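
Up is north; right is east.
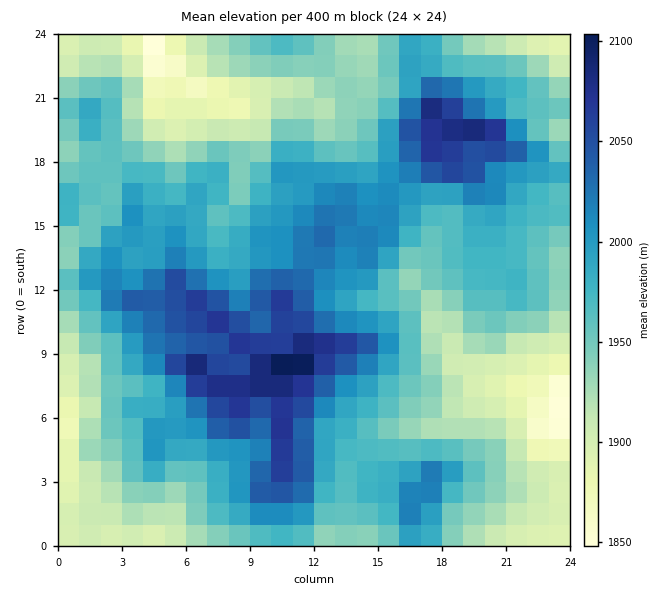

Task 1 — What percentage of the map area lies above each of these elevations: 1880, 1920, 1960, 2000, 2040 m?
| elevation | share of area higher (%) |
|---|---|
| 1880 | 97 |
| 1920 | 81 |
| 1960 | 56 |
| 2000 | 28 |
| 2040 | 11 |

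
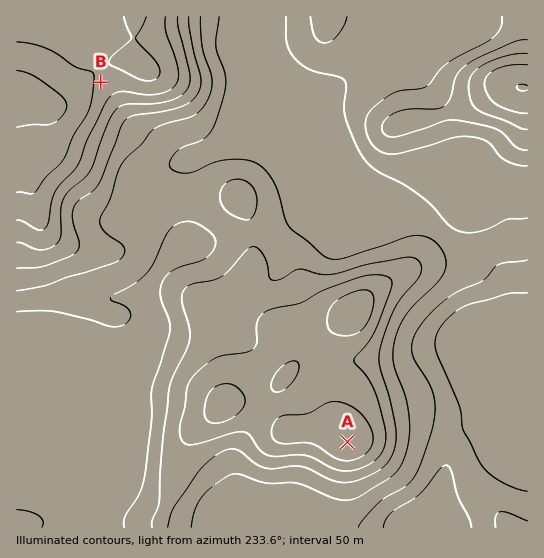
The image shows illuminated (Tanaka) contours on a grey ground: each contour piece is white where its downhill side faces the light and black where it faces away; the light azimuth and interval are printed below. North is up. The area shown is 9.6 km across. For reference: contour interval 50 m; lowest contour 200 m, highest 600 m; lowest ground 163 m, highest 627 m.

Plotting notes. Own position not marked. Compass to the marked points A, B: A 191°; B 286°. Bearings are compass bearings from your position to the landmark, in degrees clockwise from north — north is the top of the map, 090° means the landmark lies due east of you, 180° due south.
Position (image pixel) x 401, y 168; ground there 320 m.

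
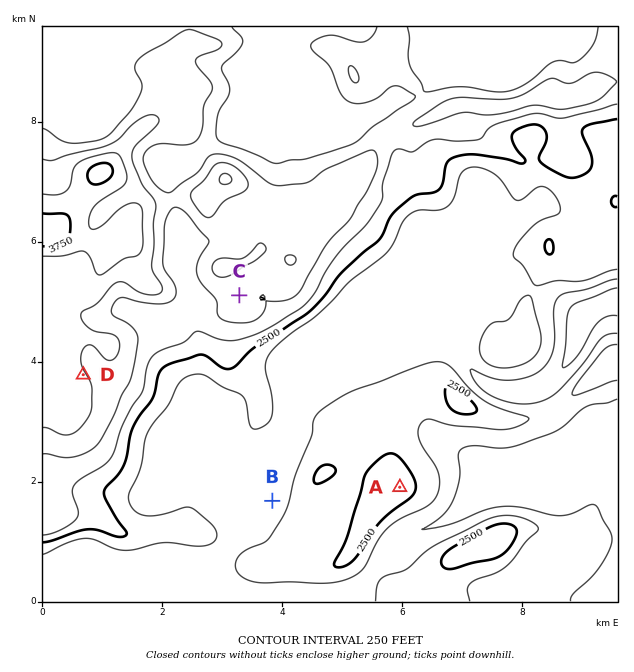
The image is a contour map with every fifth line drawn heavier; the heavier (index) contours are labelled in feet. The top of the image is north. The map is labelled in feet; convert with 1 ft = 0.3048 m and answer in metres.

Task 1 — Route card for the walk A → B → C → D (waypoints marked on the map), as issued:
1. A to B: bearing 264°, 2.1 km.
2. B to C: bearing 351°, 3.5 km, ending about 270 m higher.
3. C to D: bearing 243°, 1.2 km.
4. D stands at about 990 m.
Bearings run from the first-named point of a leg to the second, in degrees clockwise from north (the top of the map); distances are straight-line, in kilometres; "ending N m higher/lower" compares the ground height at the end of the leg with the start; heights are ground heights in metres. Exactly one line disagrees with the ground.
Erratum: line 3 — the distance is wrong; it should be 2.9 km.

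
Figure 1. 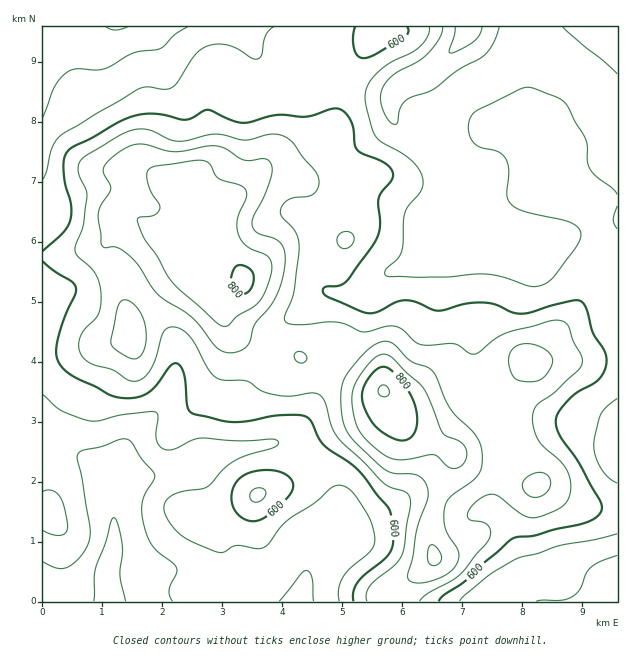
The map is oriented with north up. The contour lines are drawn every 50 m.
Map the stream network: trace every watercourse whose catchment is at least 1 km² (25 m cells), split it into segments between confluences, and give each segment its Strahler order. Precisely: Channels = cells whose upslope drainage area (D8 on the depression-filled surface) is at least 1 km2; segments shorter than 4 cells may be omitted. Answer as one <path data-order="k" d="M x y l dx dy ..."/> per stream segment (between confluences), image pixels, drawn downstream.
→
<path data-order="1" d="M275 601l21 0"/><path data-order="1" d="M494 601l5 0"/><path data-order="1" d="M617 576l0 25"/><path data-order="2" d="M310 556l0 5-2 1 0 9-1 2-2 10-1 2-2 7-3 5 0 4-3 0"/><path data-order="2" d="M326 540l-16 16"/><path data-order="1" d="M340 526l-14 14"/><path data-order="1" d="M509 525l5 9 0 6 1 1 0 8 2 1 0 9 1 2 0 9 2 1 0 5 12 21 4 4 9 0"/><path data-order="1" d="M380 514l-1 2-3 0-3 3-2 0-3 3-10 6-18 4-14 8"/><path data-order="2" d="M115 498l0 45-2 1 0 6-1 2 0 3-3 6 0 4-2 2 0 22 2 2 0 10 1 0"/><path data-order="2" d="M116 492l0 4-1 2"/><path data-order="1" d="M92 463l23 23 0 12"/><path data-order="2" d="M617 448l0 6"/><path data-order="1" d="M281 441l-3 1-4 0-2 2-13 1-2 2-9 0-1 1-8 0-1 2-6 0-2 1-6 0-1 2-12 1-17 8-3 3-12 6-4 0-2 1-4 0-2 2-27 0-1 1-6 2-17 15"/><path data-order="1" d="M521 441l3 0 15-9 62 0 16 16"/><path data-order="1" d="M610 417l1 0 6 6 0 25"/><path data-order="1" d="M175 373l0 5-2 1-1 9-8 15-37 38 0 3-3 6 0 6-2 1 0 17-1 1 0 5-2 1 0 3-1 2-2 6"/><path data-order="1" d="M472 349l1-7 6-12 0-89-3-3"/><path data-order="1" d="M311 298l3-3 6-1 2-2 9 0"/><path data-order="2" d="M331 292l3 0 1 2 30 0 20-20 4-1"/><path data-order="1" d="M377 286l2-3 10-10"/><path data-order="1" d="M127 276l-3-2-5 0-1 2-6 0-2 1-9 0-1 2-5 0-1 1-3 0-2 2-3 0-1 1-3 0-2 2-3 0-6 3-6 0-1 1-14 2-1 1-6 2 0 6"/><path data-order="2" d="M389 273l2-2 3 0 6-3 4 0 11-6 21-21"/><path data-order="1" d="M431 252l5-8 0-3"/><path data-order="1" d="M538 247l-2 2-30 0-4-3-3 0-6-3-5 0-1-2-3 0-2-1-6-2"/><path data-order="2" d="M436 241l1-1 0-8 2-1 0-3 7-14 2-7"/><path data-order="2" d="M476 238l-6-3-16-16 0-20-2-1 0-6-1-2 0-4-2-2"/><path data-order="1" d="M296 214l6 3 12 12 0 24 2 2 0 9 1 1 2 11 4 9 8 7"/><path data-order="1" d="M413 214l6 3 18 0 11-10"/><path data-order="2" d="M448 207l1-3 0-20"/><path data-order="1" d="M43 199l0-13"/><path data-order="1" d="M127 192l-2-2-78 0-4-4"/><path data-order="2" d="M43 186l0-132"/><path data-order="3" d="M449 184l-1-6-6-12-5-4 0-2-25-25-2 0-4-5-2 0-10-10-2-3 0-20"/><path data-order="1" d="M391 102l0-3 1-2"/><path data-order="3" d="M392 97l2-4 9-9 6-3 7-2 14-7 34-35 3-6 0-4 2 0"/><path data-order="1" d="M245 85l3-4 0-3 3-5 0-4 2-2 0-19-3-3 0-2"/><path data-order="1" d="M167 76l0-12-1-1 0-5-3-6-26-25"/><path data-order="1" d="M292 66l-3 0-2-2-7 0-2-1-4 0-2-2-6-1-16-17"/><path data-order="1" d="M617 63l0-36"/><path data-order="2" d="M250 43l-17-16-96 0"/><path data-order="1" d="M109 33l1-6 6 0"/><path data-order="2" d="M137 27l-21 0"/><path data-order="1" d="M587 27l30 0"/>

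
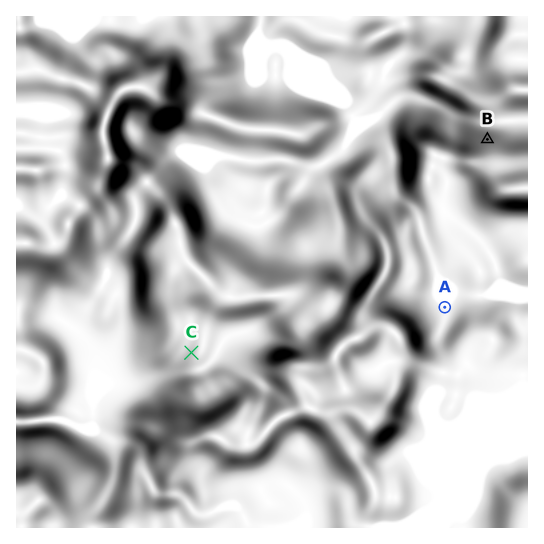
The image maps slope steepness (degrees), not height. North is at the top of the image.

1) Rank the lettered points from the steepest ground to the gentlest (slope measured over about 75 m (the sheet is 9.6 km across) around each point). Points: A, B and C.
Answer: B C A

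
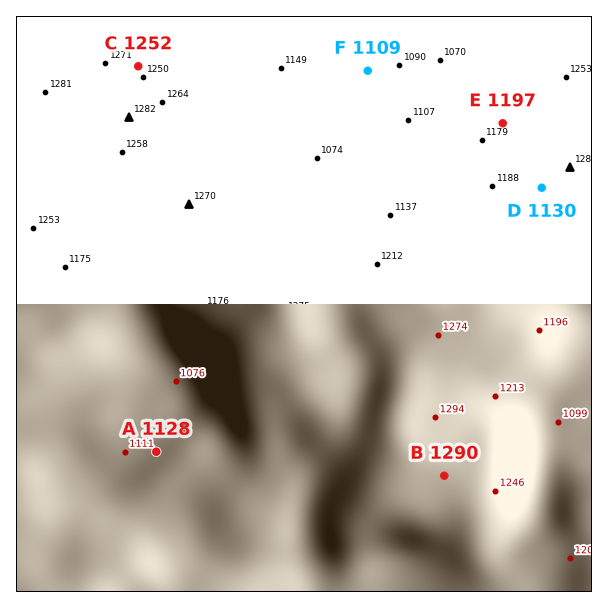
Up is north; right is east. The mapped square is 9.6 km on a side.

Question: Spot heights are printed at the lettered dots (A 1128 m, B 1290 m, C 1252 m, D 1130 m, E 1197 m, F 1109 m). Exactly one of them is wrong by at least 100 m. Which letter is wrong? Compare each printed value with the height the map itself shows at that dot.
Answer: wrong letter D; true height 1255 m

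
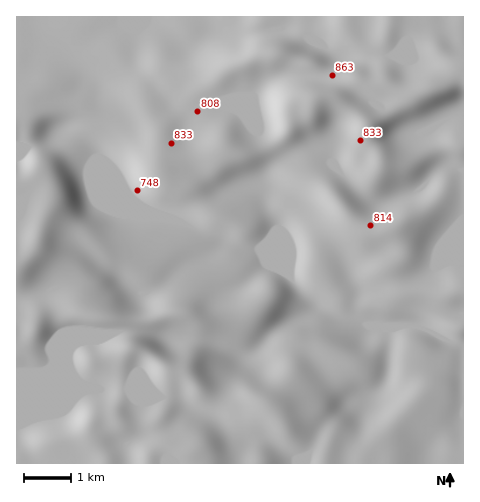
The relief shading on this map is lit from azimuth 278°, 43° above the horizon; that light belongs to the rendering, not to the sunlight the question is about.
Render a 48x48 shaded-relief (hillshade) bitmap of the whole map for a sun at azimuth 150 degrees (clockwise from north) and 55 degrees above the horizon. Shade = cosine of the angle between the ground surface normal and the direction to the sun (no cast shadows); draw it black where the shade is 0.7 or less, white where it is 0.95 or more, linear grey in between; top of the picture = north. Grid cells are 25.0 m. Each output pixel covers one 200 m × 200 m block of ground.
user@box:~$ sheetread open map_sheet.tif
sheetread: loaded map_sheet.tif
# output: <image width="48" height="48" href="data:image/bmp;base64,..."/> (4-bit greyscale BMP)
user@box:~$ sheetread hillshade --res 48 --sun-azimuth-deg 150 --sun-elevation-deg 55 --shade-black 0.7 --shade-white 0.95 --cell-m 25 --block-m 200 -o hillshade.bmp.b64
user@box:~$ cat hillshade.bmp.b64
<image width="48" height="48" href="data:image/bmp;base64,Qk32BAAAAAAAAHYAAAAoAAAAMAAAADAAAAABAAQAAAAAAIAEAAATCwAAEwsAABAAAAAAAAAAAAAAABEREQAiIiIAMzMzAERERABVVVUAZmZmAHd3dwCIiIgAmZmZAKqqqgC7u7sAzMzMAN3d3QDu7u4A////AFZ3d3d2ZlVnd3iHdlRWiYdnh2d3d3d2dzRWd3d3d2RWZmZ3ZlVniZdnh2Z3d4d2ZiIkVWeIiHVFVERVZnd5qql3h2VneIh3ZkMREjV3iHZmVERGeImZqqmGd1RFeIiHdnZUMQJWZmVWZUVniImZmZmXZlQzV4iIh3d3ZSEjRVVFZmeIiIiId4iIZmVDRniIiHd3d1MjNWZleImYd2ZmZnd3d3ZUNGiIiHd3d3ZVVnd4mZqXZDMjRWZniIdkRFZ3d3d3d3iHd3d4mph2QhABNVVWeJmGRERVZnd3d3iZiId4iHZVQxERNFVmeIiHVURFVpmHd3eIiah1Q0VVRDMzNFVmZ3d3VVVVZpmYd2VWeJhSABNVZmVERFZmZUVmVWZlVomod2VDNFUyIjV4iZhlRVVVRDNFRFVVZ4m6h3d2QzVnd3iaqqqWRERERERFQ0VniXirqZmZl3iauqqqmau5ZDREVmd3dmeImVVomZmZh2VompmIiIq8p1VWeJmaqqmZh0RGZnZlQyESNVVVVWebuod4mqqqu6qZmWZVVVVUREMgASMzMiNYqZmZqpiImZmZmqmHZmZmZndkMzRVVCEleJmZmYiHiId3eMuph3d3eIiHZVZmdlMjV3iIiIiIiHZVVby6iHZniId3dmZmd3ZFZmd4iHeImZdmVYmqh2Znd3Z3d2ZmZnd3d1Z4iId3iamHdjWIdmZ3dmZmd3dmZnd3d2Z4mZmIiaqHdxJXZmZmZmZmZnd3eJmHd2Z4mZqqqquYdzNXh3ZVVVVVZmeJmaqYd3d4iZmZqru5d1VomHVERFVWZ3iamZmpiHd3iIdmeJq6h3ZoqXVFZmZ3iIiJiIiJiHd3iHUyI2iqmHdomoZnd3iZqqmHd3eIh3d3d2ZUISR5mXdniYh3d3iaqqmHZnd3d3d3dniZdUNHmXd2d4h3d3eJmZmqmHiHeId2Zom8upZFeEVmZoh3d3d4iImry6qYiIdlZ4iszMp1ZwJFV4h3d2Z4iImbzdy5h3dmd3eKqruneBAjV5iIh2Z4iIiJq8y6mHd3d3Znd4q6qnUzV5mZiHZnd3d4iIiaupiId3d2ZmeZqpmHeJqpmHZnd2ZWd2ZorLqph4modmZnd6u7mZmZh3Zmd2ZVVndmi8zKmIq7uYd2VZq8upmId2ZmZ3ZVVndlabzcqYis3LqXZneJmYd3ZmZmZ3dmZ3dlaJvMuXZ5ze3LmFVmdmZmZmZmZ3d3d3dkRnirqXd4m87+3FVmZmZmZWZmd3eJiIdjM0RWeImZiJrO7lVWZmZmZVVnd2aJqpl1MjM0V4iIdVV5vFVVZmZmZlVndmZnmrupdmZURFVFVDM1eGVVZmd3dmVmZlREZ5qqqHdlMiM0VVRFZmZmZ3d3d2VVVUMiIjV4h1RFVVVmZ3ZmVXd3d3d3d3ZVZmUyEAASNERWeHd4h3dmZXd3d3d3d3ZmZ3dlRCIRJFZ3eId4iHdmZ3d3d3d3d3d3d3d3ZmZmVmd2d3dniHd3d3d3d3d3d3d3d3d3d2eIh3dmZ3dmiId3dw=="/>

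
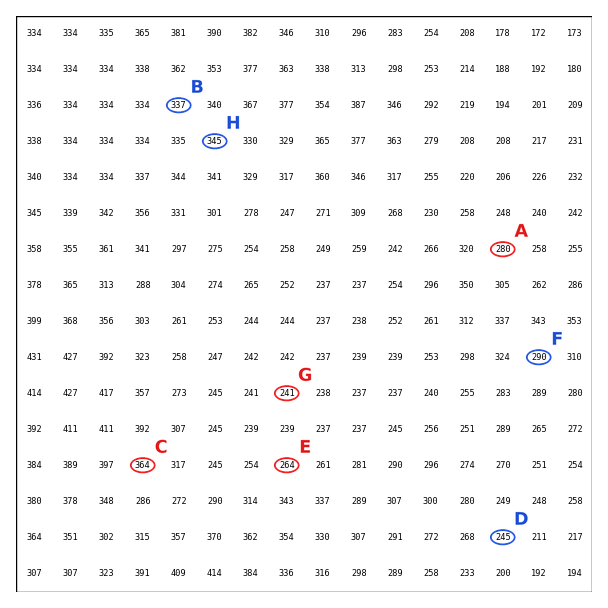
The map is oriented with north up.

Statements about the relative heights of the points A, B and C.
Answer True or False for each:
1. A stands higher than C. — False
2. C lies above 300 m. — True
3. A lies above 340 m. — False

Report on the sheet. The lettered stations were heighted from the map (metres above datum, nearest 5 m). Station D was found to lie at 245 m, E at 265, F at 290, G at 240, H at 345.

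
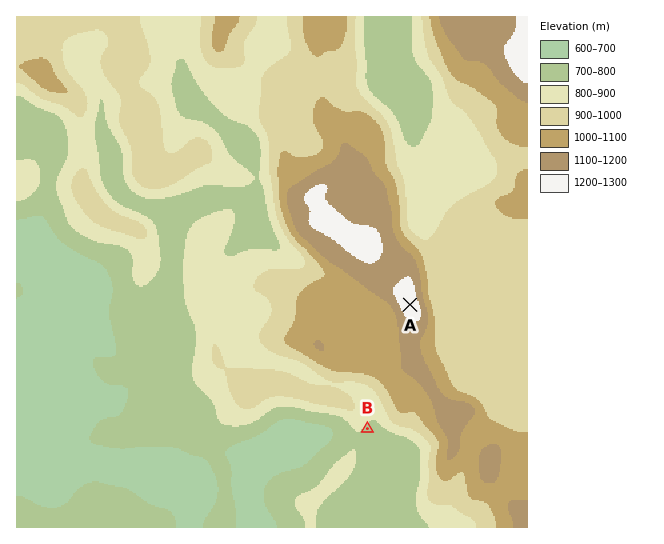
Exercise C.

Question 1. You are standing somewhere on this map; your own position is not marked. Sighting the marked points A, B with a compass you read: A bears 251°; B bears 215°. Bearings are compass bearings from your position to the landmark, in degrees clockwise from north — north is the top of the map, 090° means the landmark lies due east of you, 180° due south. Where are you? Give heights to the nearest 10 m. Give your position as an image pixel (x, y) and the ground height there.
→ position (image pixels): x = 468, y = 285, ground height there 920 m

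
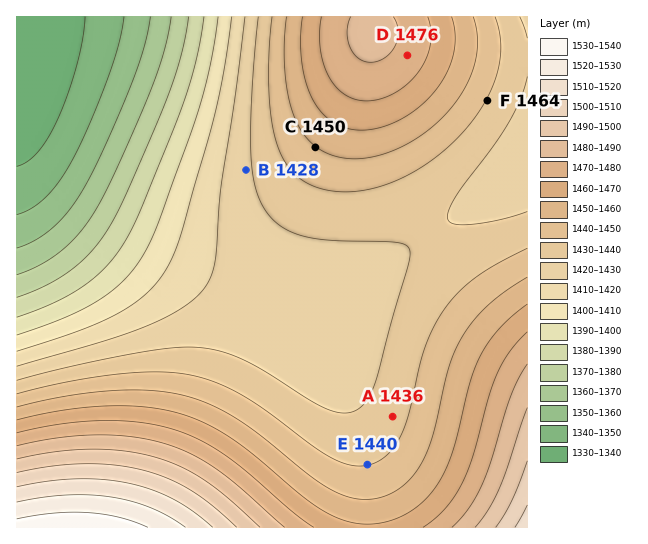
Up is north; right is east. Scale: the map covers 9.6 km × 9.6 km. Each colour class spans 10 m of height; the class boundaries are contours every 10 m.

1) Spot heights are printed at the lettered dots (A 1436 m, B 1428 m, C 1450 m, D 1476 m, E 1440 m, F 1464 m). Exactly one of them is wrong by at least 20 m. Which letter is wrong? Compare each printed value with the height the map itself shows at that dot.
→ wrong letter F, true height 1439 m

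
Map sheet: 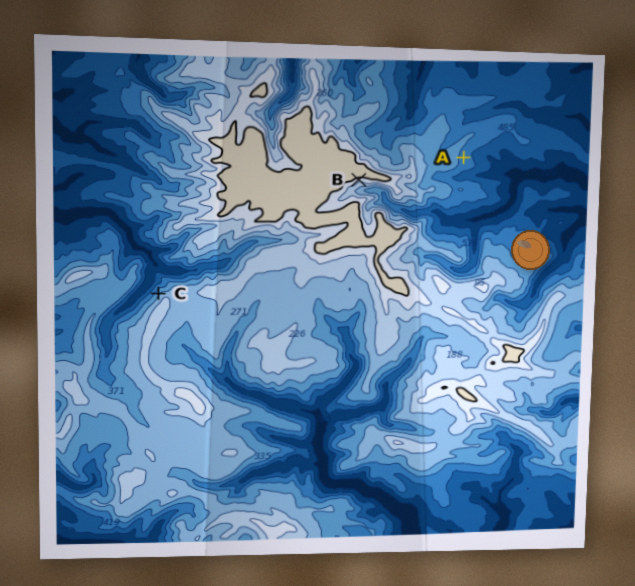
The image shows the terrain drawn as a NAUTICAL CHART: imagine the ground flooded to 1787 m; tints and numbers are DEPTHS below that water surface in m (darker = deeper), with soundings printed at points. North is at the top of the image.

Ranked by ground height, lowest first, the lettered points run A C B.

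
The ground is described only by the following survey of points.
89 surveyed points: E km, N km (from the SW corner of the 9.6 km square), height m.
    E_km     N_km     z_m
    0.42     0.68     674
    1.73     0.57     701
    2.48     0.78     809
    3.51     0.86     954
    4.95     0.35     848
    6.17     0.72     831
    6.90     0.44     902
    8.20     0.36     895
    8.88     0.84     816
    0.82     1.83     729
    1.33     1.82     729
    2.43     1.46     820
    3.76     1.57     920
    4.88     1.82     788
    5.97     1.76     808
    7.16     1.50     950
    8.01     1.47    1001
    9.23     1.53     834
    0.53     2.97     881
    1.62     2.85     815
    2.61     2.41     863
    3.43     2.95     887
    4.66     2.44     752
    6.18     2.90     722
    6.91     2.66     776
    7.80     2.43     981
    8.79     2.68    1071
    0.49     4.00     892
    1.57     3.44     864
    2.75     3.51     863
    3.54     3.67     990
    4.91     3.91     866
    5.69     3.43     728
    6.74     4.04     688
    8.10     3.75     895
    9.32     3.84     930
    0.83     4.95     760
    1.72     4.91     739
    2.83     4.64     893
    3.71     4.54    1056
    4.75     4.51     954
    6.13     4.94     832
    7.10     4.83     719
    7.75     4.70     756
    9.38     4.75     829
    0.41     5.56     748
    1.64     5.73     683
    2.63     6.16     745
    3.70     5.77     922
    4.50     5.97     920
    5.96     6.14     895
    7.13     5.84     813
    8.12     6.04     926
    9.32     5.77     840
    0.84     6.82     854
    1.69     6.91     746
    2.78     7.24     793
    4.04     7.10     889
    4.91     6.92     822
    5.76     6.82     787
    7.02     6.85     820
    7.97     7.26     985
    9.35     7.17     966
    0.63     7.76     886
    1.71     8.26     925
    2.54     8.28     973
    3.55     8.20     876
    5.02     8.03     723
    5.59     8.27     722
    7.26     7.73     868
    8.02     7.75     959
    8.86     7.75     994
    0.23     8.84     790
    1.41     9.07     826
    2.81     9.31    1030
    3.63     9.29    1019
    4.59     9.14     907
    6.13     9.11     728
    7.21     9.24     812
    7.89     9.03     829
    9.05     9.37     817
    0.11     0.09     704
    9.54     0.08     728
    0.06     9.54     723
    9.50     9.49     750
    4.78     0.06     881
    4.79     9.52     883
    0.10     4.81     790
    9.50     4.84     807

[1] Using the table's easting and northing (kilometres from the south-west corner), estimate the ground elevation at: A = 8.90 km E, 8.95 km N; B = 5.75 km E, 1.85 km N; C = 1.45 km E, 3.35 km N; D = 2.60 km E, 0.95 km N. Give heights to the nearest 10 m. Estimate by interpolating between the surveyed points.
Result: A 870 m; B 800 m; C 870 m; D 820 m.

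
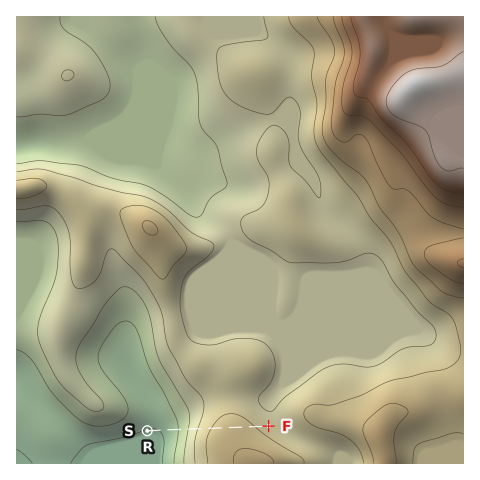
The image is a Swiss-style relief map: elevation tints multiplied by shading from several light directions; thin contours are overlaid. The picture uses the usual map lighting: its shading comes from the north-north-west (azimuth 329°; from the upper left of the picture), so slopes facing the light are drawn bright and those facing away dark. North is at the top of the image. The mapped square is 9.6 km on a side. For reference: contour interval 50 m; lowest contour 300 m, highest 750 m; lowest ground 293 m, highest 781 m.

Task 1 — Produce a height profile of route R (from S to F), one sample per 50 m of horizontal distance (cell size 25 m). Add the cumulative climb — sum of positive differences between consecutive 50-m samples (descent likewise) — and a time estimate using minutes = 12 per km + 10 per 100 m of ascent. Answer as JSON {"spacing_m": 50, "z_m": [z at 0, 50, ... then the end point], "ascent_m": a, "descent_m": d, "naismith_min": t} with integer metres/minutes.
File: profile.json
{"spacing_m": 50, "z_m": [298, 297, 297, 298, 299, 300, 303, 306, 311, 316, 322, 329, 338, 347, 357, 368, 380, 393, 405, 418, 430, 442, 454, 464, 474, 483, 490, 497, 503, 508, 513, 516, 520, 522, 524, 525, 526, 526, 525, 524, 522, 520, 517, 514, 510, 505, 501, 496, 491, 485, 480, 476, 472, 471], "ascent_m": 229, "descent_m": 55, "naismith_min": 54}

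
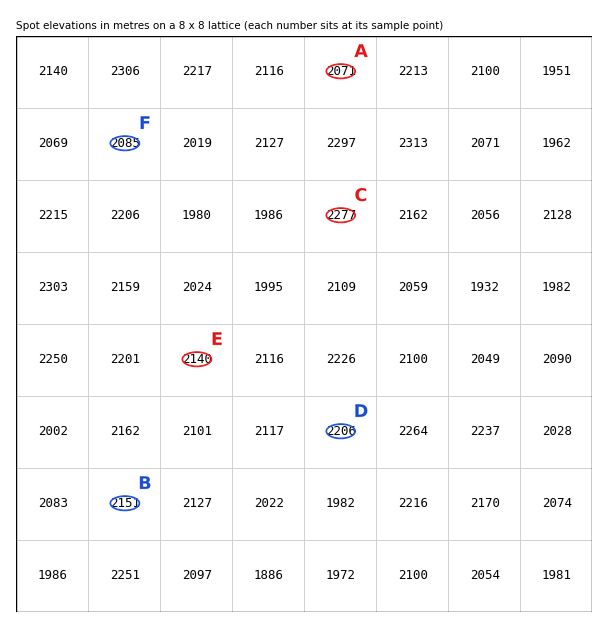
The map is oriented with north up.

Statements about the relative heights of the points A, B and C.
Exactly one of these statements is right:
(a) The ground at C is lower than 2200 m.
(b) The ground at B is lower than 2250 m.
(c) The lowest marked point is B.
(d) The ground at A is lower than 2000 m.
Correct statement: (b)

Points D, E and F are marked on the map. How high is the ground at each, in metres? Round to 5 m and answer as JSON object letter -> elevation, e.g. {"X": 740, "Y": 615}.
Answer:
{"D": 2205, "E": 2140, "F": 2085}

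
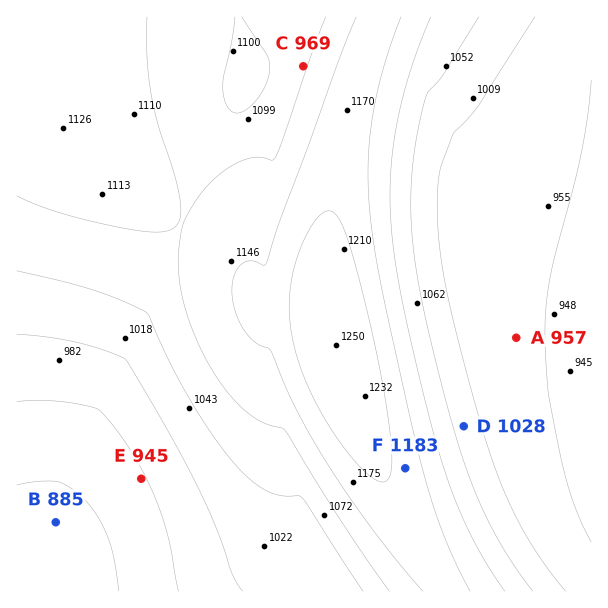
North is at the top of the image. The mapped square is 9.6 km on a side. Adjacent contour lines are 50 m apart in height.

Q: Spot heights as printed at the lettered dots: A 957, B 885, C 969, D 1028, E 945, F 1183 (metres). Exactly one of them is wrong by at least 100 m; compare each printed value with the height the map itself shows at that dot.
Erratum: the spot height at C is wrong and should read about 1094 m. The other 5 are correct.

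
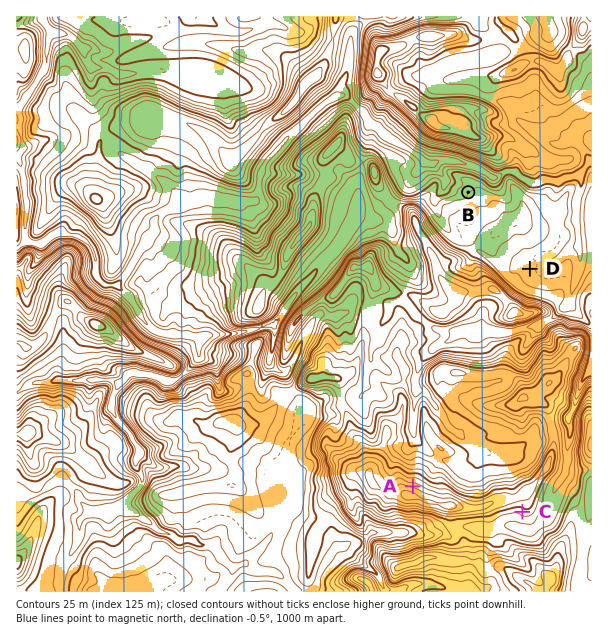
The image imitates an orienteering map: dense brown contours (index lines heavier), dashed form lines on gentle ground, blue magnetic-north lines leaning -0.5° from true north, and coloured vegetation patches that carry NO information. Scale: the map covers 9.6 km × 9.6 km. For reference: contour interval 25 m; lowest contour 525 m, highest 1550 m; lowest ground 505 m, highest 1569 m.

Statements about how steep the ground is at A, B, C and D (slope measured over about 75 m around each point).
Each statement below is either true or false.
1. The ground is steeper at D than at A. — false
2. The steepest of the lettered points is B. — false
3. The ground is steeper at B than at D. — true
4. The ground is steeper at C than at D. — true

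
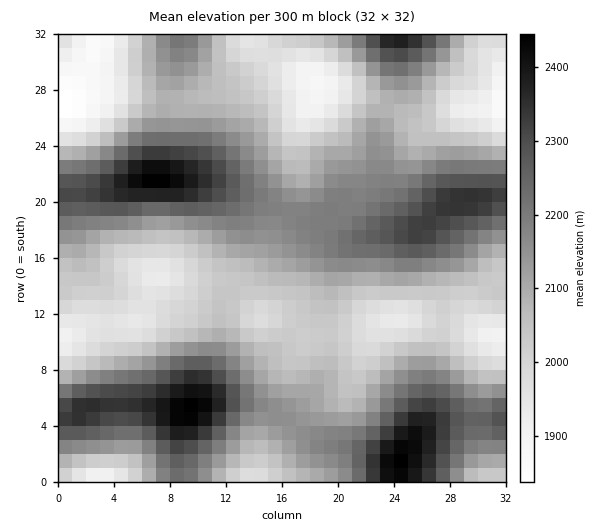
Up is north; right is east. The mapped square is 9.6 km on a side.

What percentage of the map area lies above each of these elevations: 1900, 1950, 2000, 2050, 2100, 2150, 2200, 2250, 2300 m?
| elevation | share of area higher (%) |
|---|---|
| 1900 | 97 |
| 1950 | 91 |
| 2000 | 80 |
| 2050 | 65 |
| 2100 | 51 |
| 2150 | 40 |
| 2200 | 27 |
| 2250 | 19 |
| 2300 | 12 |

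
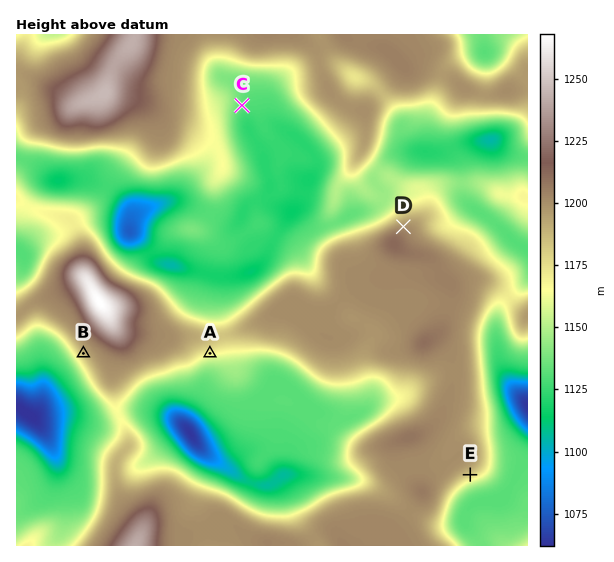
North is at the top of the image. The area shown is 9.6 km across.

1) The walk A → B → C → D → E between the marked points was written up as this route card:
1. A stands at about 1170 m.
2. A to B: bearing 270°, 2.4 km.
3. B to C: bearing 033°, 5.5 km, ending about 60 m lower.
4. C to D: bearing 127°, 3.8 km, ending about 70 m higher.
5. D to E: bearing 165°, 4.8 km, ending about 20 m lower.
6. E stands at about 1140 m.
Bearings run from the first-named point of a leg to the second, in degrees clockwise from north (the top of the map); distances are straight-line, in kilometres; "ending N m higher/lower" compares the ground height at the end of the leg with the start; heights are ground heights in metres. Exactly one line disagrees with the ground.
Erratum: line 6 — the height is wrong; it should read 1180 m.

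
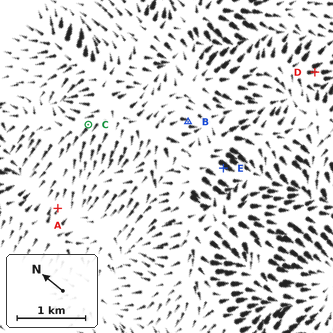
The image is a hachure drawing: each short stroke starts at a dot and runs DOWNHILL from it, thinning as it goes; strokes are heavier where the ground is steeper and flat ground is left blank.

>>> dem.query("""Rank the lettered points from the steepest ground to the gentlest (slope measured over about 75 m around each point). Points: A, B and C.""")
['C', 'B', 'A']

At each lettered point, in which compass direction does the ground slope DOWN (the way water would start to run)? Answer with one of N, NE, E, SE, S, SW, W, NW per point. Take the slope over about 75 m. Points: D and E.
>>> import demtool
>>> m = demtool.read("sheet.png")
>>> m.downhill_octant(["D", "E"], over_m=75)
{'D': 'SE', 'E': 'S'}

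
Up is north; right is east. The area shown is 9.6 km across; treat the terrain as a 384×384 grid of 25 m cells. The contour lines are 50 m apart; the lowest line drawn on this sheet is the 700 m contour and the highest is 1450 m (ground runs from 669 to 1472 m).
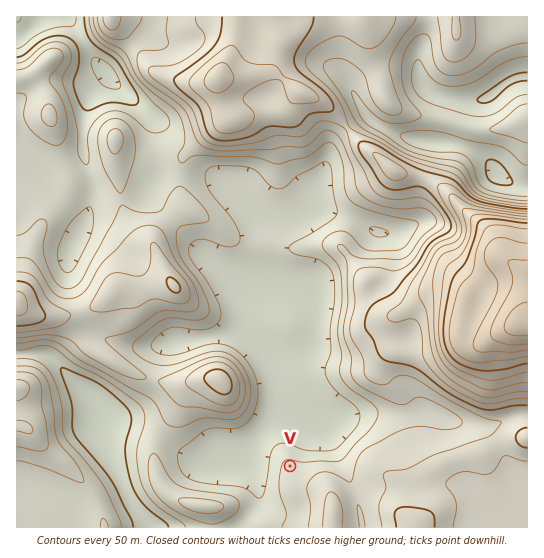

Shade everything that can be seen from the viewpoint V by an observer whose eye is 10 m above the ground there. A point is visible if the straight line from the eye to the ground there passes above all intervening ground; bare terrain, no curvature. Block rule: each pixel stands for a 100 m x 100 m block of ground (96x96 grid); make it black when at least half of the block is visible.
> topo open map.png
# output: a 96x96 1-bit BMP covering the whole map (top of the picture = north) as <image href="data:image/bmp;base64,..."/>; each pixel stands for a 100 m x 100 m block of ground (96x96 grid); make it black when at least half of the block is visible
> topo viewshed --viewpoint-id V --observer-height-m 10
<image width="96" height="96" href="data:image/bmp;base64,Qk2+BAAAAAAAAD4AAAAoAAAAYAAAAGAAAAABAAEAAAAAAIAEAAATCwAAEwsAAAIAAAAAAAAA////AAAAAAAAAAAAAO4AwAAAAAAAAAAAAD4AwAAAAAAAAAAAAPwA4AAAAAAAAAAAA/gA4AAAAAAAAAAAP/gA4AAAAAAAAAAB//gA4AAAAAAAAAAH//gB4AAAAAAAAAAP//gD4AAAAAAAAAAf//AfwAAAAAAAAAAf//A/wDgAAAAAIAA///A/wPAAAAAAYAA///A/w+AAAAAA4AA///g/h+AAAAADwAA///hzj+AAAAAPwAA///wB/+AAAAAfgAA///4B//AAAAAfgAA///////wAAAA/AAA///////4AAAE/AAAf//////8AAAA/AAAH//////+AAAB/AAAD//////+AAcB/AAAD///////AD8P/AAAB///////Af8P/AAAB//////+D/8P/AAAB5/////+P/8H+AAAAg/////8P/8H+AAAAAf////wf/8B8AAAAAP////g//8A8AAAAAH////B//8AYAAAAAA///////8AAAAAAAA///////5AAAAAAAA///////xgAAAAAAA///////h8AAAAAAB////wP+D8AAAAAAB////AP4H+AAAAAAD////gP4H/wAAAAAD////4P4Hj+AAAAAH////8PwDD/AAAAAP///z+PwBD/AAAAAP///z7PwAD+AAAAAf/P/wB/4AD4AAAAA////wA/4ADwAAAAB////4A/4ABwAAAAB////4Af4AAgAAAAB////8Af4AAAAAAAB////8AP4AAAAAAAB////wAPwAAAAAAAD////gAHwAAAAAAAD////gAHgAAAAAAAH////gADAAAAAAAAH////AAAAAAAAAAAP////AAAAQAAAAAAf///+AAAAwAAAAAA//+AQAAAAQAAAAAB//AAAAAAAQAAAAAD/8AAAAAAAQAAAAAH/wAAAAAAAAAAAAAH/AAAAAAAAAAAAAAH+AAAAAAAAAAAAAADwAAAAAAAAAAAAAAAAB+AAAAAAAAAAAAAAD/gAAAAAAAAAAAAAH/wACAAAAAAAAAAAH/4AHgAAAAAAAAAAP/4AP4AAAAAAAAAAP/8AP+AAAAAAAAAAf/+AP8AAAAAAAAAA///AfwAAAAAAAAAH///gfgAAAAAAAAA////w/AAAAAAAAAA////5+AAAAAAAAAA/////4AAAAAAAAQAf////wAAAAAAAAwAf////gAAAAAAAAAAf////AAAAAAAAAAA/////AAAAAAAAAAAwP///AAAAAAAAAABwAf/+AAAAAAAAAADwAAf8AAAAAAAAAAH4AAf4AAAAAAAAAAf+AAfgAAAAAAAAAA//AAcAAAAAAAAAAB//gAAAAAAAAAAAAD8DwAAAAAAAAAAAAHwAQ4AAAAAAAAAAAGAAAAAAAAAAAAAAAAAAAAAAAAAAAAAAAAAAAAAAAAAAAAAAAAAAAAAAAAAAAAAAAAAAAAAAAAAAAAAAAgAAAAAAAAAAAAAAHgAAAAAAAAAAAAAAPgAAAAAAEAAAAAAAfgAAAAAAMAAAAAAAPgAAAAAAOAAAAAAAHAAAAAAAMAAAAA="/>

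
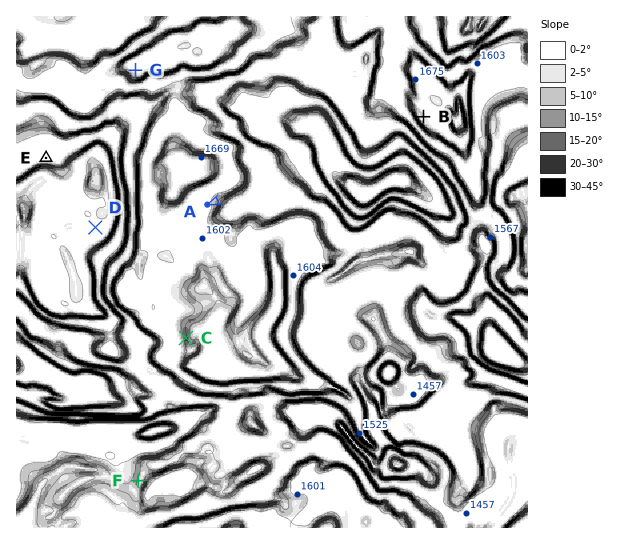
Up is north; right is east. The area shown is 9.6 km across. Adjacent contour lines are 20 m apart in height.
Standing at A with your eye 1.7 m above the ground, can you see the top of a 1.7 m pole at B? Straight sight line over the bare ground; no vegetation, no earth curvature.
yes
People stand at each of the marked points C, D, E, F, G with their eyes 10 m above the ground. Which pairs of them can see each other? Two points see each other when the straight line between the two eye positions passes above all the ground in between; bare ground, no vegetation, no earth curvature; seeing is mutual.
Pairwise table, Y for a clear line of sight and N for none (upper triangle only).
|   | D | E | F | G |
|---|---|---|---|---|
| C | N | N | Y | Y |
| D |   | Y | N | Y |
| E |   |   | N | N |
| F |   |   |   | N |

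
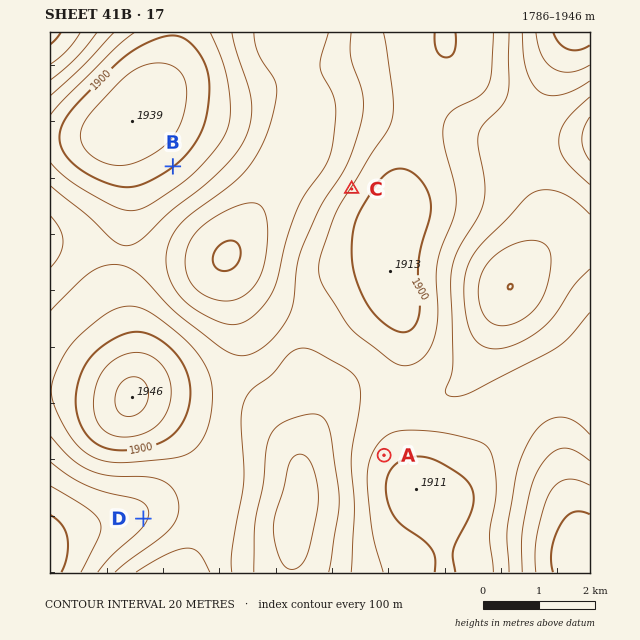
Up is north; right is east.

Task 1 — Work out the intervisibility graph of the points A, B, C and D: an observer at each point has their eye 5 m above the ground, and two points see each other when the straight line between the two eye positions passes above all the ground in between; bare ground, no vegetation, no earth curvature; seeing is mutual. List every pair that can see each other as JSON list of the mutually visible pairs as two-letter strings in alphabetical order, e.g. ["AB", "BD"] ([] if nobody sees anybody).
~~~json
["AB", "BC"]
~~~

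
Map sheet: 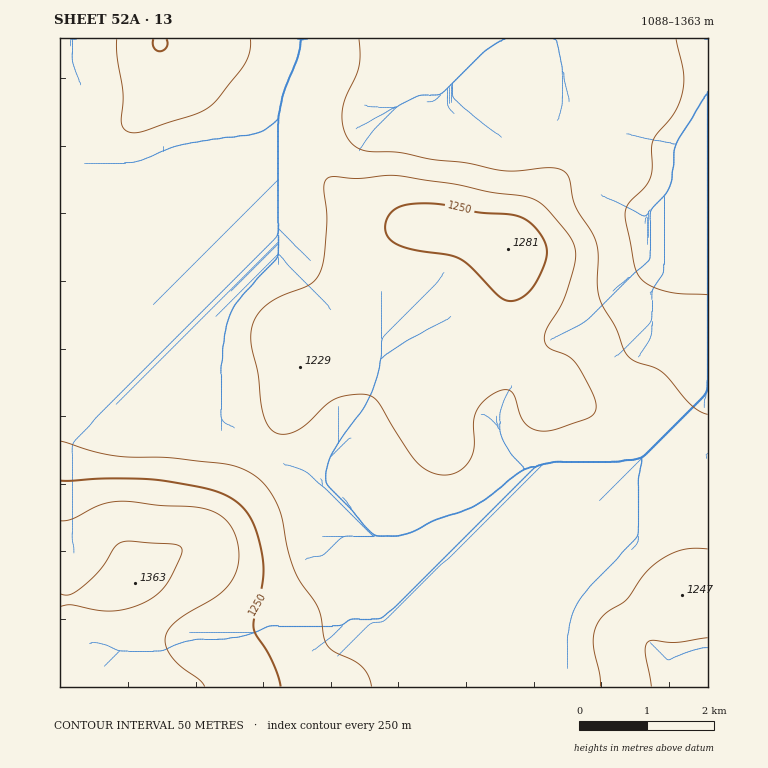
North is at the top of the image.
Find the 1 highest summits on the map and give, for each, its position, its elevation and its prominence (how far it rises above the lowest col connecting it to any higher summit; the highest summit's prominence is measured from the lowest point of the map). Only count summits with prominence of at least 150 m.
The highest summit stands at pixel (135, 583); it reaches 1363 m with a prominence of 275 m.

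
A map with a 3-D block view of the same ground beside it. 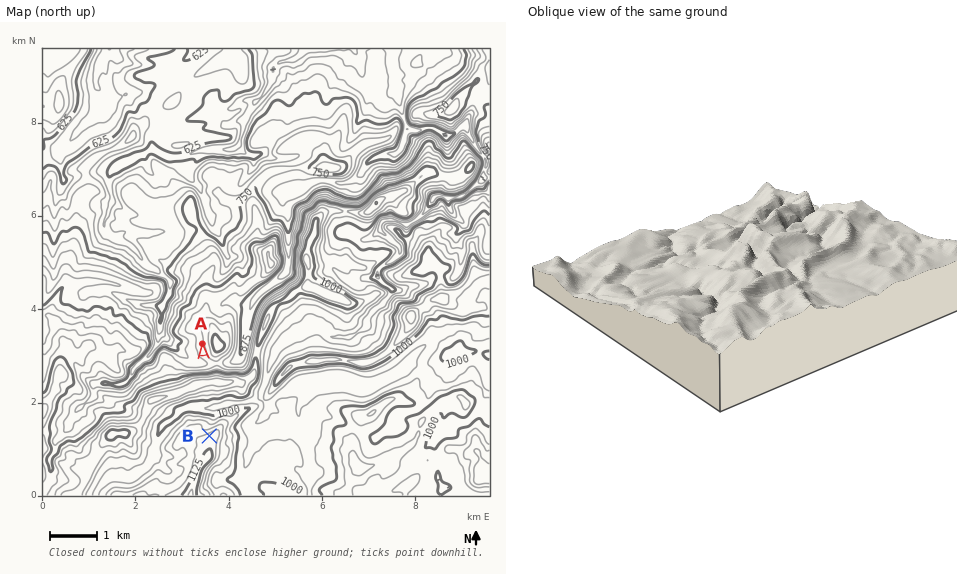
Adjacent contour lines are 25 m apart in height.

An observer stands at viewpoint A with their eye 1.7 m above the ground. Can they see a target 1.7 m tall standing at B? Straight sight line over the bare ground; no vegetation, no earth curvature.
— no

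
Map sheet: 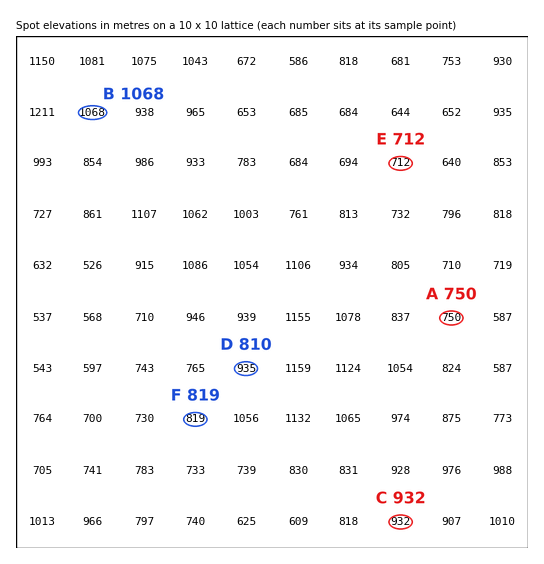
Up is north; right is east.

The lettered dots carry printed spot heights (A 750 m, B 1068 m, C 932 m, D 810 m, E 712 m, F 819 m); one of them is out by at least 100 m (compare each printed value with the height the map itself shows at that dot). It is D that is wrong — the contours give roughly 935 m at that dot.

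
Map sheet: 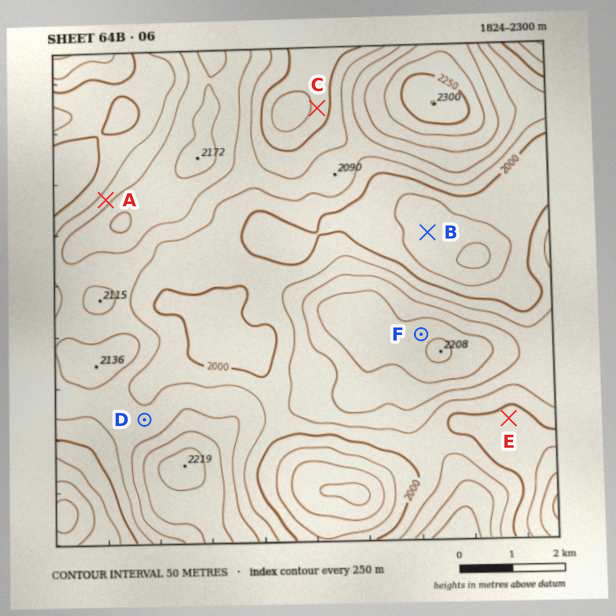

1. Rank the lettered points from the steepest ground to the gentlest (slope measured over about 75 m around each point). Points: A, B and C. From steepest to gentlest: A C B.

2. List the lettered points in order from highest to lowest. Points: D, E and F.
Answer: F D E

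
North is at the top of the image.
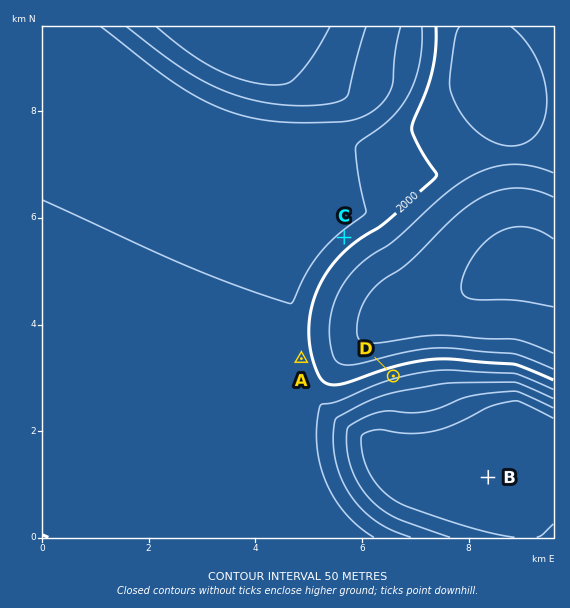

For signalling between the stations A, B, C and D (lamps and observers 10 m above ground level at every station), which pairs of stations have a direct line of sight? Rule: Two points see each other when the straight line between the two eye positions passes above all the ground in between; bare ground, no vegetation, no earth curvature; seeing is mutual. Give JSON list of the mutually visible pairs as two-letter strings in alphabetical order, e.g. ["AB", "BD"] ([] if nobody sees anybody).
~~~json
["AC", "AD", "CD"]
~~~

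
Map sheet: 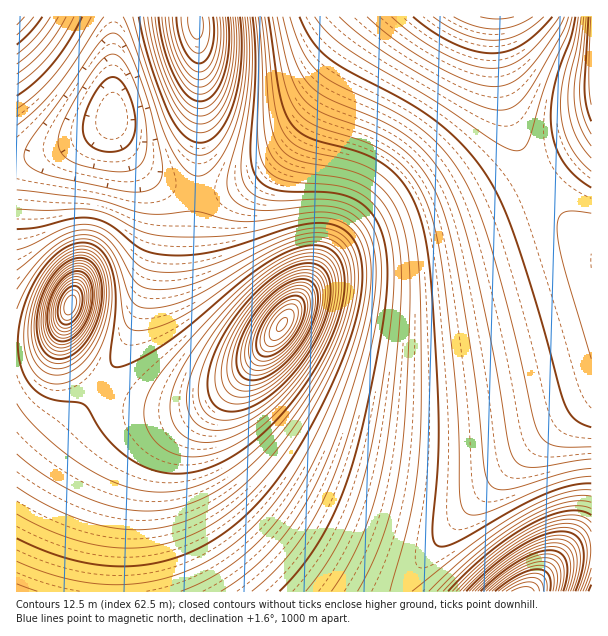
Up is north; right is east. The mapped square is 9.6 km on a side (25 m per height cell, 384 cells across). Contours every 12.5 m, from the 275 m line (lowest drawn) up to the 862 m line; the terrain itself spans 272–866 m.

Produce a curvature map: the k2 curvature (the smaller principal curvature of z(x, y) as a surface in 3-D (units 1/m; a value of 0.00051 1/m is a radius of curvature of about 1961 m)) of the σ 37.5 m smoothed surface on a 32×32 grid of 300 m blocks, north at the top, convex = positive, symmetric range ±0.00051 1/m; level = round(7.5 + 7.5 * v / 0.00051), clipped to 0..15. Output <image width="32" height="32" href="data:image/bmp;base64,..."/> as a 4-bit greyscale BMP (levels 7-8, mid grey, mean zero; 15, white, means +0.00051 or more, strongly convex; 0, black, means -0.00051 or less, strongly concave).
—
<image width="32" height="32" href="data:image/bmp;base64,Qk12AgAAAAAAAHYAAAAoAAAAIAAAACAAAAABAAQAAAAAAAACAAATCwAAEwsAABAAAAAAAAAAAAAAABEREQAiIiIAMzMzAERERABVVVUAZmZmAHd3dwCIiIgAmZmZAKqqqgC7u7sAzMzMAN3d3QDu7u4A////AHd3d3d3d3d3d3d2QRN5mIZ3eId3d3d3d3d3d1MRN4iHiIiIh3d3d3d3d3dlMiRnd4iIiIh3d3d3d3d3dlMiRneIiIiId3d3d3d3d3dlQzVmiIiIh3d3d3d3d3d3dlREVoiIiHd3d3d3d3d3d3d2VVaIiHd3d3d3d3d3d3d3d2ZmiId3d3d3dmZnd3d3d3d3Znd3d3d3d2ZmZnd3d3d3d3d3Z3d3d3ZmVVZnd3d3d3d3ZVRnd3ZmZlRFZnd3d3d3d0QyNndmVmdkNFZ3d3d3d3cjUQRnZlVolzNGZ3d3d3d3BKcAZ3ZUSctTRWd3d3d3dwTuAEd2VDbMhEVmd3d3d3cA70A3dmQzipZFZnd3d3d3EHpQN3dlQ0d2VWZ3d3d3d0AVQUd3ZlRFZmZmd3d3d3djE0NXd3ZVRWZmZnd3d3d3dkRVZ3d2ZVVmZnd3d3d3d3dmZnd3dmZmZnd3d3d3d3d3d3d2ZmZmZmd3d3d3d3dmZmd3ZmZmZmZ3d3d3d3d2ZmZmZmVmZmVmd3d3d3d3ZmZmZmZVZmZlVnd3d3d3d2Zmd2ZlVWd3ZVZ3d3d3d3dmZnd2ZURnd2RFd3d3d3d2ZlV3d2Q0eIhkRWd3d3d3dmZTd3dkNIiYZEVnd3d3d3ZmUXd3VDSJmXQ1Z3d3d3d2ZkGHd1MlmqlzNWd3d3d3ZmYi"/>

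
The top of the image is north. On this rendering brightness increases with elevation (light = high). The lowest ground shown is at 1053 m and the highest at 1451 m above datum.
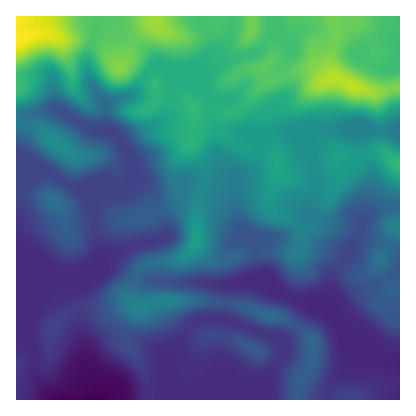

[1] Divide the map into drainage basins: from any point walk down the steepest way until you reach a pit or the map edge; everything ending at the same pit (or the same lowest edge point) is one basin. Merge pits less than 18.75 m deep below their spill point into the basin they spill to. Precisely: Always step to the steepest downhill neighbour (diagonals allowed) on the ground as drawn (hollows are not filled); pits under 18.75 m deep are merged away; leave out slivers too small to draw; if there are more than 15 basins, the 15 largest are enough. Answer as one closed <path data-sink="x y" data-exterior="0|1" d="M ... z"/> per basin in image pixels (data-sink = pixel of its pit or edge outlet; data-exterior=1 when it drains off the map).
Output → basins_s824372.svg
<path data-sink="98 400" data-exterior="1" d="M332 16l-316 0 0 384 281 0 4-20 12-20 1-12-4-10-22-18-22-5-26-10-36-5-46 1-22 6-4-5-2-6 5-20 7-9 8-4 30-5 8-5 8-9 8 10 12 6 10 0 26-9 44 2 4-3 1-20-13-13-12-4-7-9 1-14 9-20-10-44 0-16-6-8-4-12 9-9 32-10 12 0 10 9 12-2-4-20 7-26z"/><path data-sink="400 364" data-exterior="1" d="M382 152l-8 0-16 8-18-3-6 2-20-6-18 0-18 6 1 13-9 18-1 14 7 9 12 4 13 13-1 21-4 2-44-2-26 9-10 0-12-6-8-10-8 9-8 5-30 5-8 4-7 9-4 14 1 12 4 5 4 0 18-6 46-1 36 5 26 10 14 2 20 12 13 13 0 18-14 24-1 16 102 0 0-112-6-2-13-22 0-6 17-32-2-20 3-42z"/><path data-sink="400 130" data-exterior="1" d="M308 70l-40 11-9 9 4 12 6 8 0 16 6 20 1 14 20-7 18 0 20 6 6-2 18 3 16-8 8 0 18 12 0-76-28 4-18-5-16-9-16 2-8-8z"/><path data-sink="400 66" data-exterior="1" d="M400 16l-66 0 3 18-7 24 3 18 21 11 18 5 28-5z"/>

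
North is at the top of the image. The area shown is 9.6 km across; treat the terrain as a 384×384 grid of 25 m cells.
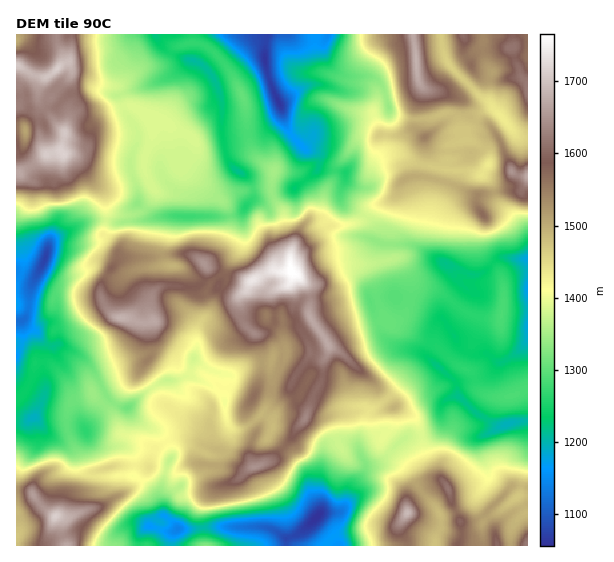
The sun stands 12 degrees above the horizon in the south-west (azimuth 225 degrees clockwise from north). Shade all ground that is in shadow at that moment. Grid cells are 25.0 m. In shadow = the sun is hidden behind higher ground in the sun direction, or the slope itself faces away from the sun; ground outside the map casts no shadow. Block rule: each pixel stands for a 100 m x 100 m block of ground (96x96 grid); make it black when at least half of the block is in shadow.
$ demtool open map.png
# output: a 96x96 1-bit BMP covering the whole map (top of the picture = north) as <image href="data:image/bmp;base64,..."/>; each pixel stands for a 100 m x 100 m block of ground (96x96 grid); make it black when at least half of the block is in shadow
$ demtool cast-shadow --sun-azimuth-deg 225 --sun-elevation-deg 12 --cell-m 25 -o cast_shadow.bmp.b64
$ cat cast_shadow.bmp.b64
<image width="96" height="96" href="data:image/bmp;base64,Qk2+BAAAAAAAAD4AAAAoAAAAYAAAAGAAAAABAAEAAAAAAIAEAAATCwAAEwsAAAIAAAAAAAAA////AAAAAAAAPg5wH8DAAAAAADAAPg/4P+PAAAAAADgAHw/8H//AAAAAADgABwf4D/IAAAAAADwAAQOAA+AAAAAADDwAAAAAAAAAAAAAHAAAwAAAAAAAAAA8HgAD/4AAAAAAAAB8PwAP/8AAAAAAAAB8PwAPf8AAAAAAAAB+PwAfP/wAAAAAAAB+fwAf//4AAAAIAAA8fgAf//4AAAAYAAAA/geP//wAAAAMAAAB/w///wAAAAAIAAAB/w///gAAAAAAAAAA/4///wAAAABgAAAA/4P//wAAAA/gAAAA/8P//gAAAA+DAAAB/8///gAAAAeDgAAD///8PgAAAAMAgAAD//94DgAAAAAAAAAH//8AAgAAAAAAAAAHj/8AAAAAAgAAAAAPh/4AAAgAAgABgAAfjzwAABgAAgAAgAA/nAAAAAAABgAAAAD/uAAAAAAABgAAAAH/wAAAAAAADgAAAAH/wAAAAAAAGAAAAAf/AAAAAAAAAAAAAA//AAAAAAAAAAAAAB//gAAAAAAAAAAAAH//gAAAAAAAAAAAAP//AAAAAAAAAAAAAf//AAAAAAAAAAAAA//+AAAAAAAAAAAAB//4AAAAAAAAAAAAH//4AAAAAAAAAAAAH//4AAAAAAAAAAAAP//wAAAAAAAAAA8Af//wAAAAAAAIAA8A///gAAAAAAAcAAcA///gAAAAAAA+AAIB///AAAAAABA+AAAA///AAAAAAAA/AAAA//+AAAYAAEA+AAAA//+AAAcAAOAAAAAAf/8AAAcAAOAAAAAAP/8AAAcAAEB+AAAD//4AAAAAAAD/AAAH//wDAAAAAAD/ADAH/+AHAAAAAAAeB/AP/4AHAAwAAAAAD/AP/4AGAAwAAAAAP/AP/4AAAAAAAAAAf/AP/4AAAAAAAAH///AP/8AAAAAAAA////H//+AAAAAAAD////H//+AAAAAAAH////n//8AAAAAAAH////v//8AAAAAAAAP///v//8AAAMAAAAD///8f/8AAAOAAAAAAAP4d/4AAAeAAAAAAAH49/4AAAeAAAAAAABx4f4AAAAAAAAAAAAB8H8AAAQAAABAAAPA8D8AAB4AAAHAAA/AAB4AAD4AAAPAAA/AAAAAAAAAAAfAAB+AQAAAAAAaAA/AAB8A8AAAAAAcAA+AAB4B+AAAAAA8AC+AADwB/AAAAAA+AO+AADwB+AAAAAA/AO+AAHwD+AAAAAB/AHfAAHwD+AAAAAB/EPfAAPwD8AAAAAD7AffgAPwHwAA4AAHwAPfgAfwPwAA4AAHgAH/wAfwPgAA4AAPAAB/wA/gfgAAwAAOAAD/wA/gfgAAwAAQAAD/wAHA/gDAAABwAAD/0AOB/gPAAADgAAH/7DeB/AeAAAHgAAH/gPeD/AAAAP/AAAH/gA+D+AAAAP+AAAH/gA+D+AAAAP8AE8H/gAAH+AAAAf4AH8H/wDAP+AAAAf4AP8P/h4Af+AAAAfwAH4P/j4A/8AAAAfwAB4P/jwB/8AAAAfwAAAP/nwD/8AAAAfgAIAH/ngH/8AAAAfhAA="/>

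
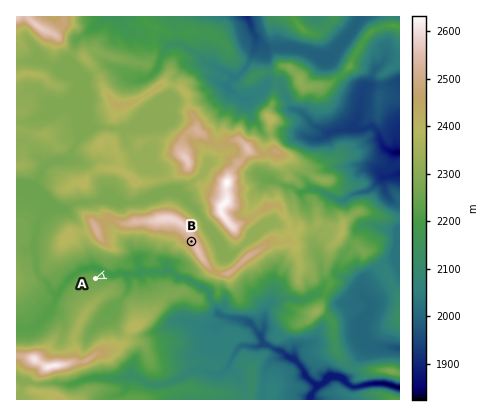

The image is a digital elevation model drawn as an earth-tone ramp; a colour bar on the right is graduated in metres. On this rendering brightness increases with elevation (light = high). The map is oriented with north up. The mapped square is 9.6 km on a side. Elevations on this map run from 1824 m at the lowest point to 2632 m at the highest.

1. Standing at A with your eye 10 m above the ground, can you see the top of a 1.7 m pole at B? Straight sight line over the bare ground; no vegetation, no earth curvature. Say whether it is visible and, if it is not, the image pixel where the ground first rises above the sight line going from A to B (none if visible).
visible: true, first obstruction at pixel None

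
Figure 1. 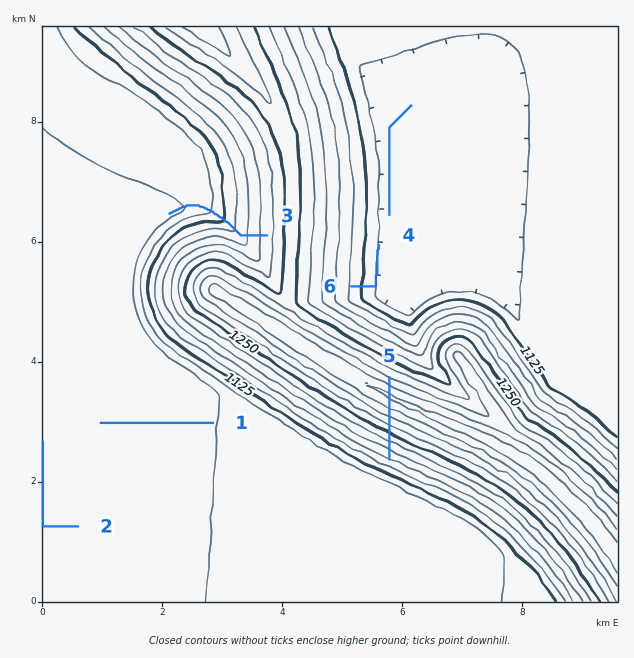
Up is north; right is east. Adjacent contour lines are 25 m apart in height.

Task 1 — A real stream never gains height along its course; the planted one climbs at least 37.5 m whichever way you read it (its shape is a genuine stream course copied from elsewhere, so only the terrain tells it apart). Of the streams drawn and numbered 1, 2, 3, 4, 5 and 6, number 5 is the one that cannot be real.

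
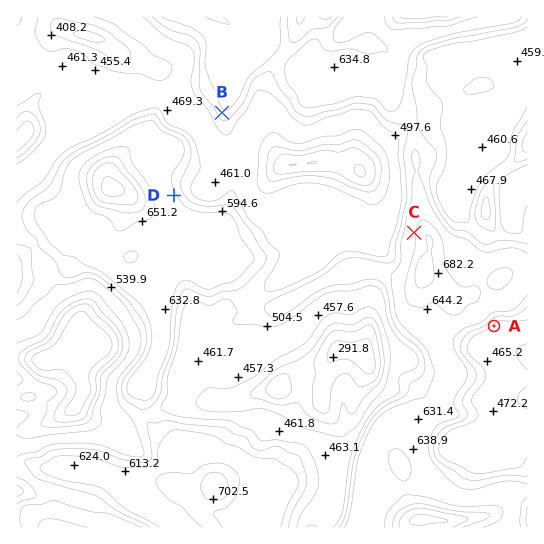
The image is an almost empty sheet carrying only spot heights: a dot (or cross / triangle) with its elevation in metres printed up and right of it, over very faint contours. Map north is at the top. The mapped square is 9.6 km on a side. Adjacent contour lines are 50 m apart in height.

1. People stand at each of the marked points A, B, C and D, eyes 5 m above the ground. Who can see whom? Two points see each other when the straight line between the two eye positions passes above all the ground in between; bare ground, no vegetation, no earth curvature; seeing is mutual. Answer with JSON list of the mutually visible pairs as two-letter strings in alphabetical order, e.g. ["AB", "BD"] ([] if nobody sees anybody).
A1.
["BC", "BD", "CD"]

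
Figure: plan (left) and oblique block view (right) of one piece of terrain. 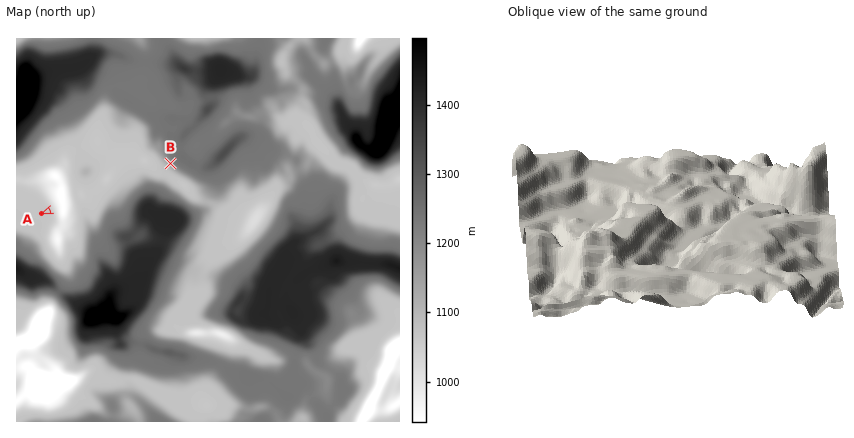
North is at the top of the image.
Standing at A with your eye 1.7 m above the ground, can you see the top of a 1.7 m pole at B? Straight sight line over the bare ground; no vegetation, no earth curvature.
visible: true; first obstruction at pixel None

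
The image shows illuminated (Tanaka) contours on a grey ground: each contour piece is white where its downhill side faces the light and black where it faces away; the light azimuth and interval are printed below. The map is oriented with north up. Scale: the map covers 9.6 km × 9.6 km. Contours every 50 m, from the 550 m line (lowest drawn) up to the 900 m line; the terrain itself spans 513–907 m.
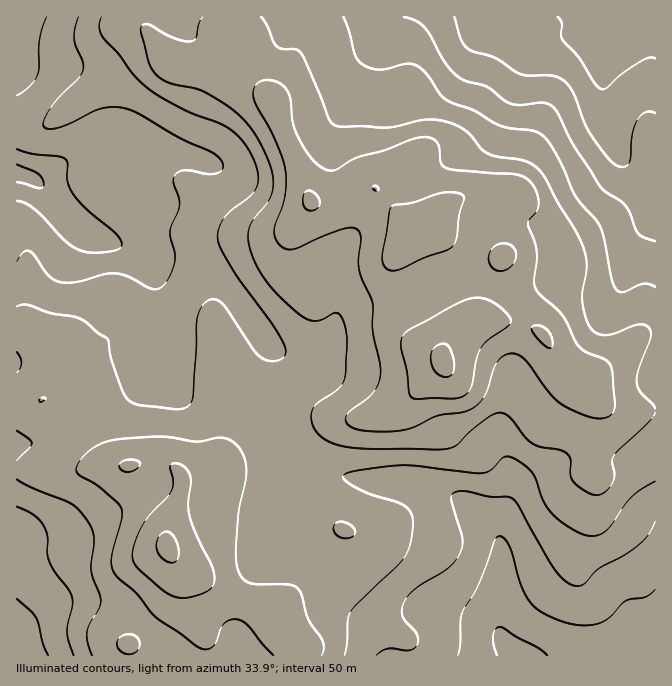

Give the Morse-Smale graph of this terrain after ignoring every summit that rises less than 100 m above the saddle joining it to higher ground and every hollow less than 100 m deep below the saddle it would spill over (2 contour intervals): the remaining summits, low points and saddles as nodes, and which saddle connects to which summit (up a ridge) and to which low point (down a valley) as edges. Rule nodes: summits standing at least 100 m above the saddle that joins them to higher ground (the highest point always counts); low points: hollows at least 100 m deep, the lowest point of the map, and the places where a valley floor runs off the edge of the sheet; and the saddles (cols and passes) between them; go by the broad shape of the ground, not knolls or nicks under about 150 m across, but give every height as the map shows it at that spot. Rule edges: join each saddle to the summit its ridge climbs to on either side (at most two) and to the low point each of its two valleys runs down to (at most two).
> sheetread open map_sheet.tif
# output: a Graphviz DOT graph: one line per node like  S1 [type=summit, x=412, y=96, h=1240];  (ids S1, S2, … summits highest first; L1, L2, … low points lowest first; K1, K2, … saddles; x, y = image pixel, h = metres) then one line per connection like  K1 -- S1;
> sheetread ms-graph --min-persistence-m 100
graph terrain {
  S1 [type=summit, x=444, y=363, h=907];
  S2 [type=summit, x=167, y=547, h=859];
  L1 [type=low, x=620, y=18, h=513];
  L2 [type=low, x=520, y=655, h=530];
  L3 [type=low, x=17, y=173, h=540];
  L4 [type=low, x=17, y=655, h=563];
  K1 [type=saddle, x=147, y=625, h=742];
  K2 [type=saddle, x=254, y=408, h=709];
  K1 -- S2;
  K1 -- L2;
  K1 -- L4;
  K2 -- S1;
  K2 -- S2;
  K2 -- L2;
  K2 -- L3;
}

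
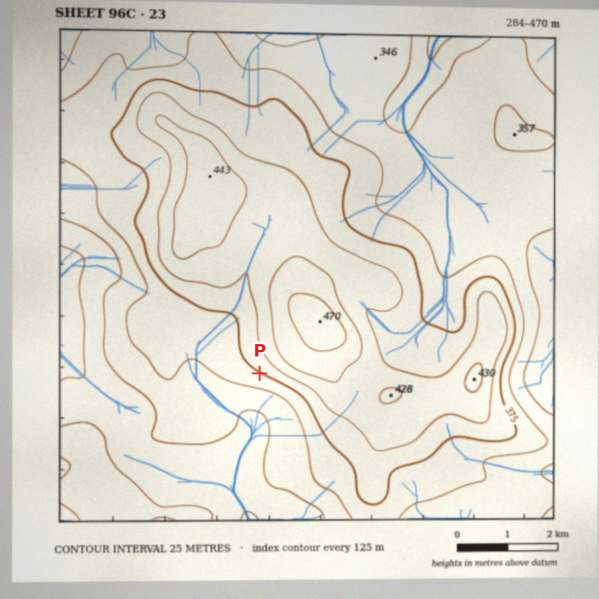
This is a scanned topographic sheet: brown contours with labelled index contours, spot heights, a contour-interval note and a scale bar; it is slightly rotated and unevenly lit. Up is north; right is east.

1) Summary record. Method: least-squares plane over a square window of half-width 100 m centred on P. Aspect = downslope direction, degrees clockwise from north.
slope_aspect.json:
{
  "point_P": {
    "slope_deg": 5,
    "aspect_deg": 209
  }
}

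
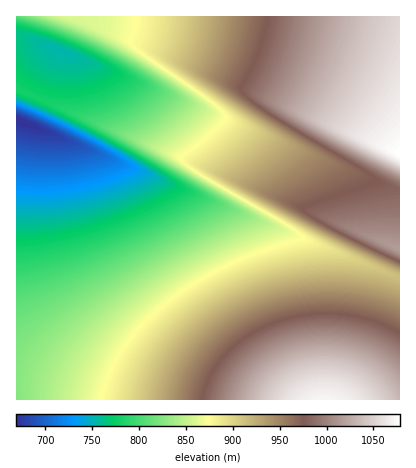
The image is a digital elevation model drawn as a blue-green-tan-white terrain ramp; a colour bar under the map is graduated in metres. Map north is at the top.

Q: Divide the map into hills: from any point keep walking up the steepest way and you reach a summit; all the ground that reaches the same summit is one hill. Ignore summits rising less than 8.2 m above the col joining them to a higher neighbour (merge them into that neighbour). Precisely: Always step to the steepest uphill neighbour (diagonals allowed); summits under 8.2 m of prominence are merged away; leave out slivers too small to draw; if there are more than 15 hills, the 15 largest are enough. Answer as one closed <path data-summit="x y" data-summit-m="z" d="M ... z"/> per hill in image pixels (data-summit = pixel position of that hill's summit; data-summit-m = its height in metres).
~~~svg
<path data-summit="326 400" data-summit-m="1072" d="M18 120l-2 0 0 280 384 0-2-123z"/><path data-summit="400 154" data-summit-m="1078" d="M400 16l-384 0 0 104 6 0 26-58 10-13 342 141z"/><path data-summit="400 248" data-summit-m="1017" d="M58 49l-10 13-13 26-14 32 1 2 378 156 0-88z"/>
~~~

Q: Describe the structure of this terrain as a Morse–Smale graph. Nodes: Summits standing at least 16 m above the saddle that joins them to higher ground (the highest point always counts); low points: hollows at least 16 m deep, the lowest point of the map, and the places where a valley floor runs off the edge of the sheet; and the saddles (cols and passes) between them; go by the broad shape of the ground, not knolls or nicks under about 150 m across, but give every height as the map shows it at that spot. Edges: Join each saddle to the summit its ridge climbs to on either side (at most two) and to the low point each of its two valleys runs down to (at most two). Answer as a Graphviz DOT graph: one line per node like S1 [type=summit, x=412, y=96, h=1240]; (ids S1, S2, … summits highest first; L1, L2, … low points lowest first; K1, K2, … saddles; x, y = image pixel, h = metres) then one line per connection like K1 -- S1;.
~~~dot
graph terrain {
  S1 [type=summit, x=400, y=154, h=1078];
  S2 [type=summit, x=326, y=400, h=1072];
  S3 [type=summit, x=398, y=248, h=1017];
  L1 [type=low, x=20, y=120, h=669];
  L2 [type=low, x=62, y=52, h=753];
  K1 [type=saddle, x=400, y=278, h=914];
  K2 [type=saddle, x=32, y=96, h=778];
  K1 -- S2;
  K1 -- S3;
  K1 -- L1;
  K2 -- S1;
  K2 -- S3;
  K2 -- L1;
  K2 -- L2;
}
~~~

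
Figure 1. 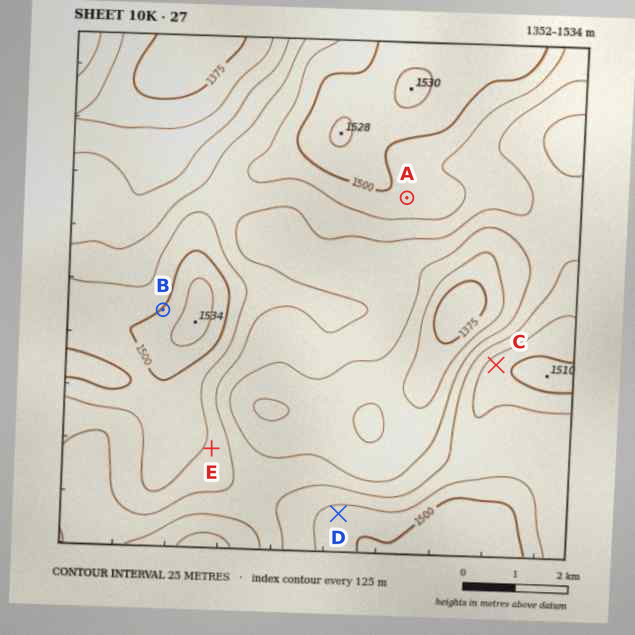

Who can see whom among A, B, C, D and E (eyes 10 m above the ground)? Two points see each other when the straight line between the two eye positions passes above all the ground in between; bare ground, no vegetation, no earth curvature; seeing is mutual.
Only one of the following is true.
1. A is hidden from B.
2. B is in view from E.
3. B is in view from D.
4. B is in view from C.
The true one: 1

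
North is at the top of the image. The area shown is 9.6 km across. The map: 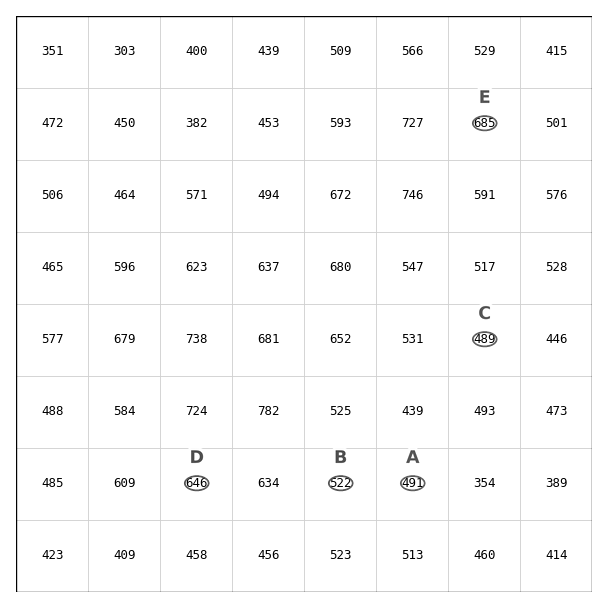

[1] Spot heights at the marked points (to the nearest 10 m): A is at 490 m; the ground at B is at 520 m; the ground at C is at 490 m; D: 650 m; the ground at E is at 690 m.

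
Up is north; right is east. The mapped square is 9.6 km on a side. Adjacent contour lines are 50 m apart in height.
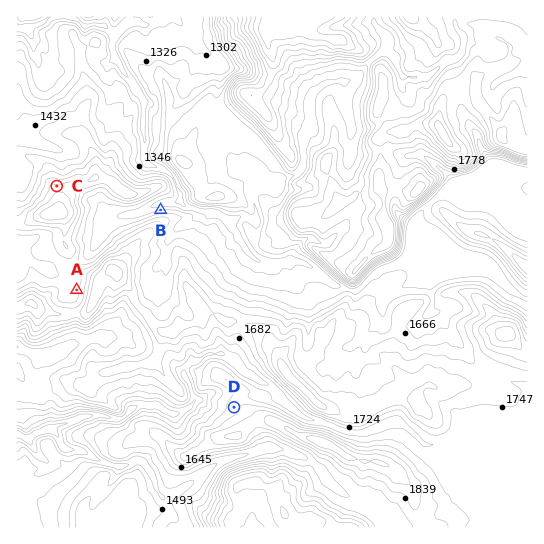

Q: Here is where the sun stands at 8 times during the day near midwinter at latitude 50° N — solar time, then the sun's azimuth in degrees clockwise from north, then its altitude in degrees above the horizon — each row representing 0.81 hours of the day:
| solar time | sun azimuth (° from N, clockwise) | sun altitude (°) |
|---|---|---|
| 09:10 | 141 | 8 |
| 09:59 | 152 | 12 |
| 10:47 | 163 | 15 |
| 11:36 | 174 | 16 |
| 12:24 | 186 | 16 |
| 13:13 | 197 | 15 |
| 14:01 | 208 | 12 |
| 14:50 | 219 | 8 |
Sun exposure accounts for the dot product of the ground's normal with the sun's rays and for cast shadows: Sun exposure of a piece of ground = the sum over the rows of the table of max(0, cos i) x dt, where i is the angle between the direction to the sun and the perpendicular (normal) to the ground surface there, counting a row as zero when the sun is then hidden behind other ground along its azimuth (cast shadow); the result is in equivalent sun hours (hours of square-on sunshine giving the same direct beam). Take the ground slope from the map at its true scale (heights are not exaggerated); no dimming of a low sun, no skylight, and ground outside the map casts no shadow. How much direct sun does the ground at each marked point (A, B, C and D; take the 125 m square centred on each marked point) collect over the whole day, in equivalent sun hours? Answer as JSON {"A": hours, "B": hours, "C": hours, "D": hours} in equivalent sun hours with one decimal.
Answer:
{"A": 0.6, "B": 0.0, "C": 0.0, "D": 1.0}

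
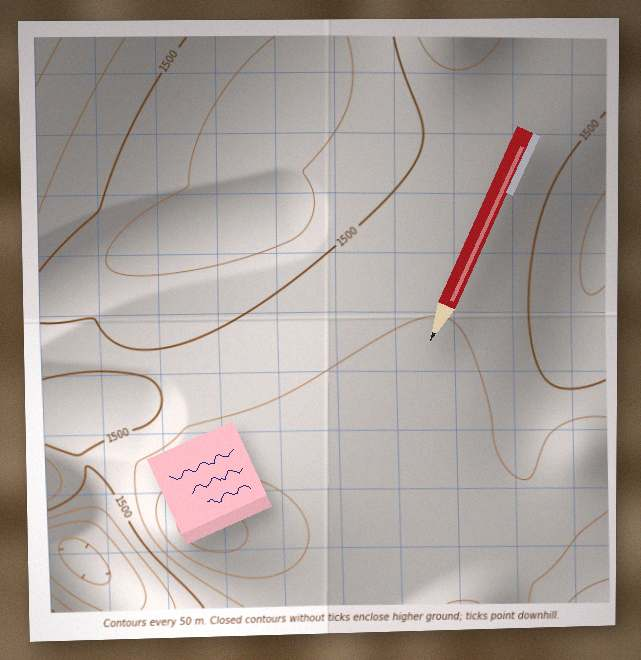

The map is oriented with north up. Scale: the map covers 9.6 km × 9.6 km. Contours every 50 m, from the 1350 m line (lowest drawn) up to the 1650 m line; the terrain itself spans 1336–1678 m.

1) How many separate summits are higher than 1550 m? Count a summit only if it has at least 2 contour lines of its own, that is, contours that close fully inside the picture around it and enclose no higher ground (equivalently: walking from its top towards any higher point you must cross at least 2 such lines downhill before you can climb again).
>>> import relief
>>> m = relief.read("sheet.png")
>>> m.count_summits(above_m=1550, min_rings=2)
0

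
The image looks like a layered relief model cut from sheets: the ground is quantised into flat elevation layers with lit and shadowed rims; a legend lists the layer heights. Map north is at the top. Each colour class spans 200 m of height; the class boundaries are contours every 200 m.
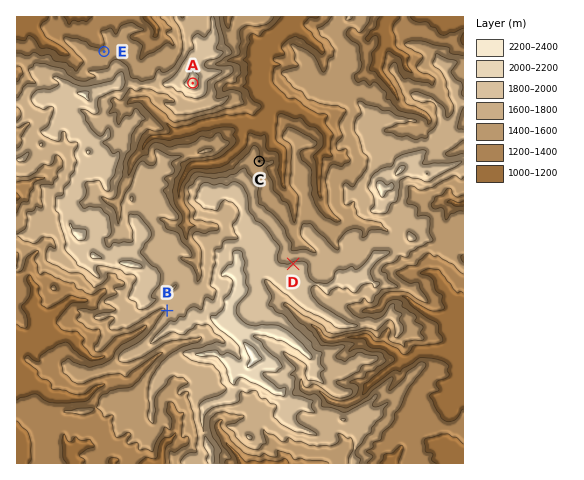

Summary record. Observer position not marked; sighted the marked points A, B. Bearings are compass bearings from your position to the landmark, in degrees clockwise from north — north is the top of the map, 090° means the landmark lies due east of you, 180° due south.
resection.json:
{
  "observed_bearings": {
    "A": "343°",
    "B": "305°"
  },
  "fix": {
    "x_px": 288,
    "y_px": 395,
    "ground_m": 1920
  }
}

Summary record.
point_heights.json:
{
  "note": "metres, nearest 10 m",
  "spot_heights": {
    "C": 1420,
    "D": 1830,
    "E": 1430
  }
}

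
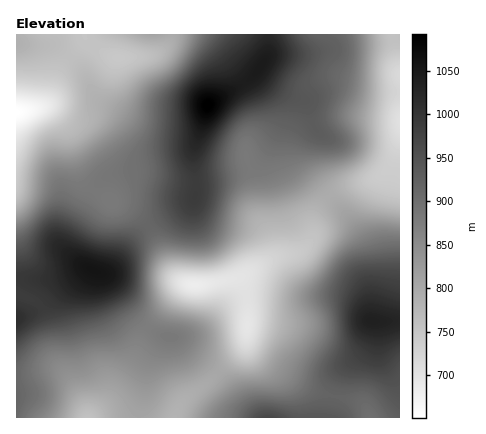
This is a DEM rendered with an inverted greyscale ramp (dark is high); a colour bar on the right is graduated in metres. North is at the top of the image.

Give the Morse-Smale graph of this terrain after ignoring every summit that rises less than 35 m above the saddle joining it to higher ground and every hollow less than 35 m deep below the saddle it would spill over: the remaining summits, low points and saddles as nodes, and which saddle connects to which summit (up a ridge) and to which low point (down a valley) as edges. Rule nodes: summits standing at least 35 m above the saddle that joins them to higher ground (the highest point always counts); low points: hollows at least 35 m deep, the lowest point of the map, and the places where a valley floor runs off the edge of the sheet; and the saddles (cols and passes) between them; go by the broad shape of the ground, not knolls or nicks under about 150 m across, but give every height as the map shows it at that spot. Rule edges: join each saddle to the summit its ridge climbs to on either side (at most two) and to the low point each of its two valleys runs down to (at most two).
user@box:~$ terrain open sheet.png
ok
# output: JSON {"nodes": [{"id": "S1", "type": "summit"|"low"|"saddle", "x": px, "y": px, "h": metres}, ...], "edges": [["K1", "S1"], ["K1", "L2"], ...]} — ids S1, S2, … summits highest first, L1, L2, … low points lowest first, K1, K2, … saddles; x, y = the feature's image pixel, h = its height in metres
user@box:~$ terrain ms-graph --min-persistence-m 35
{"nodes": [
{"id": "S1", "type": "summit", "x": 208, "y": 106, "h": 1092},
{"id": "S2", "type": "summit", "x": 94, "y": 270, "h": 1057},
{"id": "S3", "type": "summit", "x": 372, "y": 320, "h": 1035},
{"id": "S4", "type": "summit", "x": 268, "y": 418, "h": 968},
{"id": "L1", "type": "low", "x": 16, "y": 112, "h": 651},
{"id": "L2", "type": "low", "x": 194, "y": 284, "h": 683},
{"id": "L3", "type": "low", "x": 400, "y": 122, "h": 704},
{"id": "L4", "type": "low", "x": 88, "y": 418, "h": 757},
{"id": "K1", "type": "saddle", "x": 244, "y": 82, "h": 1042},
{"id": "K2", "type": "saddle", "x": 40, "y": 306, "h": 989},
{"id": "K3", "type": "saddle", "x": 334, "y": 396, "h": 920},
{"id": "K4", "type": "saddle", "x": 148, "y": 226, "h": 916},
{"id": "K5", "type": "saddle", "x": 148, "y": 328, "h": 876},
{"id": "K6", "type": "saddle", "x": 218, "y": 374, "h": 803},
{"id": "K7", "type": "saddle", "x": 330, "y": 196, "h": 796}],
"edges": [["K1", "S1"], ["K1", "L1"], ["K1", "L2"], ["K2", "S2"], ["K2", "L1"], ["K2", "L4"], ["K3", "S3"], ["K3", "S4"], ["K3", "L2"], ["K4", "S1"], ["K4", "S2"], ["K4", "L1"], ["K4", "L2"], ["K5", "S1"], ["K5", "S2"], ["K5", "L2"], ["K5", "L4"], ["K6", "S1"], ["K6", "S4"], ["K6", "L2"], ["K7", "S1"], ["K7", "S3"], ["K7", "L2"], ["K7", "L3"]]}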